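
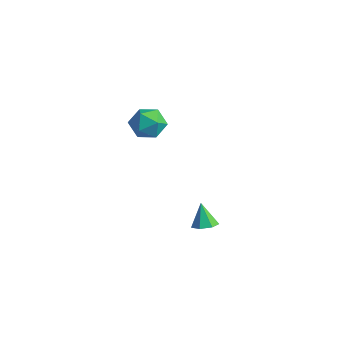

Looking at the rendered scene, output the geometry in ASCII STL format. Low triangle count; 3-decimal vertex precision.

solid 
facet normal 0.388 -0.130 -0.913
outer loop
vertex 4.377 2.094 -2.533
vertex 3.849 1.553 -2.68
vertex 3.807 2.311 -2.806
endloop
endfacet
facet normal 0.153 0.904 0.399
outer loop
vertex 4.377 2.094 -2.533
vertex 3.807 2.311 -2.806
vertex 3.271 1.747 -1.32
endloop
endfacet
facet normal 0.388 -0.130 -0.913
outer loop
vertex 3.807 2.311 -2.806
vertex 3.849 1.553 -2.68
vertex 3.269 1.957 -2.984
endloop
endfacet
facet normal -0.570 0.815 0.104
outer loop
vertex 3.807 2.311 -2.806
vertex 3.269 1.957 -2.984
vertex 3.271 1.747 -1.32
endloop
endfacet
facet normal 0.388 -0.130 -0.913
outer loop
vertex 3.269 1.957 -2.984
vertex 3.849 1.553 -2.68
vertex 3.168 1.299 -2.933
endloop
endfacet
facet normal -0.988 0.153 0.021
outer loop
vertex 3.269 1.957 -2.984
vertex 3.168 1.299 -2.933
vertex 3.271 1.747 -1.32
endloop
endfacet
facet normal 0.388 -0.131 -0.912
outer loop
vertex 3.168 1.299 -2.933
vertex 3.849 1.553 -2.68
vertex 3.58 0.831 -2.691
endloop
endfacet
facet normal -0.785 -0.582 0.212
outer loop
vertex 3.168 1.299 -2.933
vertex 3.58 0.831 -2.691
vertex 3.271 1.747 -1.32
endloop
endfacet
facet normal 0.389 -0.131 -0.912
outer loop
vertex 3.58 0.831 -2.691
vertex 3.849 1.553 -2.68
vertex 4.194 0.907 -2.44
endloop
endfacet
facet normal -0.115 -0.838 0.534
outer loop
vertex 3.58 0.831 -2.691
vertex 4.194 0.907 -2.44
vertex 3.271 1.747 -1.32
endloop
endfacet
facet normal 0.388 -0.132 -0.912
outer loop
vertex 4.194 0.907 -2.44
vertex 3.849 1.553 -2.68
vertex 4.549 1.469 -2.37
endloop
endfacet
facet normal 0.519 -0.421 0.744
outer loop
vertex 4.194 0.907 -2.44
vertex 4.549 1.469 -2.37
vertex 3.271 1.747 -1.32
endloop
endfacet
facet normal 0.388 -0.131 -0.912
outer loop
vertex 4.549 1.469 -2.37
vertex 3.849 1.553 -2.68
vertex 4.377 2.094 -2.533
endloop
endfacet
facet normal 0.638 0.354 0.683
outer loop
vertex 4.549 1.469 -2.37
vertex 4.377 2.094 -2.533
vertex 3.271 1.747 -1.32
endloop
endfacet
facet normal -0.347 0.131 0.929
outer loop
vertex -3.585 4.303 1.226
vertex -4.593 3.772 0.925
vertex -3.697 3.137 1.349
endloop
endfacet
facet normal 0.364 0.063 0.929
outer loop
vertex -3.585 4.303 1.226
vertex -3.697 3.137 1.349
vertex -2.696 3.591 0.926
endloop
endfacet
facet normal 0.635 0.577 0.513
outer loop
vertex -3.585 4.303 1.226
vertex -2.696 3.591 0.926
vertex -2.974 4.507 0.24
endloop
endfacet
facet normal 0.092 0.962 0.256
outer loop
vertex -3.585 4.303 1.226
vertex -2.974 4.507 0.24
vertex -4.146 4.619 0.239
endloop
endfacet
facet normal -0.515 0.687 0.513
outer loop
vertex -3.585 4.303 1.226
vertex -4.146 4.619 0.239
vertex -4.593 3.772 0.925
endloop
endfacet
facet normal 0.525 -0.566 0.636
outer loop
vertex -2.696 3.591 0.926
vertex -3.697 3.137 1.349
vertex -3.154 2.621 0.441
endloop
endfacet
facet normal -0.624 -0.456 0.634
outer loop
vertex -3.697 3.137 1.349
vertex -4.593 3.772 0.925
vertex -4.326 2.733 0.44
endloop
endfacet
facet normal -0.896 0.442 -0.038
outer loop
vertex -4.593 3.772 0.925
vertex -4.146 4.619 0.239
vertex -4.604 3.649 -0.246
endloop
endfacet
facet normal 0.085 0.887 -0.453
outer loop
vertex -4.146 4.619 0.239
vertex -2.974 4.507 0.24
vertex -3.603 4.103 -0.669
endloop
endfacet
facet normal 0.964 0.265 -0.037
outer loop
vertex -2.974 4.507 0.24
vertex -2.696 3.591 0.926
vertex -2.707 3.468 -0.245
endloop
endfacet
facet normal -0.092 -0.962 -0.256
outer loop
vertex -3.715 2.937 -0.546
vertex -3.154 2.621 0.441
vertex -4.326 2.733 0.44
endloop
endfacet
facet normal -0.635 -0.577 -0.513
outer loop
vertex -3.715 2.937 -0.546
vertex -4.326 2.733 0.44
vertex -4.604 3.649 -0.246
endloop
endfacet
facet normal -0.364 -0.063 -0.929
outer loop
vertex -3.715 2.937 -0.546
vertex -4.604 3.649 -0.246
vertex -3.603 4.103 -0.669
endloop
endfacet
facet normal 0.347 -0.131 -0.929
outer loop
vertex -3.715 2.937 -0.546
vertex -3.603 4.103 -0.669
vertex -2.707 3.468 -0.245
endloop
endfacet
facet normal 0.515 -0.687 -0.513
outer loop
vertex -3.715 2.937 -0.546
vertex -2.707 3.468 -0.245
vertex -3.154 2.621 0.441
endloop
endfacet
facet normal -0.085 -0.887 0.453
outer loop
vertex -4.326 2.733 0.44
vertex -3.154 2.621 0.441
vertex -3.697 3.137 1.349
endloop
endfacet
facet normal -0.964 -0.265 0.037
outer loop
vertex -4.604 3.649 -0.246
vertex -4.326 2.733 0.44
vertex -4.593 3.772 0.925
endloop
endfacet
facet normal -0.525 0.566 -0.636
outer loop
vertex -3.603 4.103 -0.669
vertex -4.604 3.649 -0.246
vertex -4.146 4.619 0.239
endloop
endfacet
facet normal 0.624 0.456 -0.634
outer loop
vertex -2.707 3.468 -0.245
vertex -3.603 4.103 -0.669
vertex -2.974 4.507 0.24
endloop
endfacet
facet normal 0.896 -0.442 0.038
outer loop
vertex -3.154 2.621 0.441
vertex -2.707 3.468 -0.245
vertex -2.696 3.591 0.926
endloop
endfacet

endsolid


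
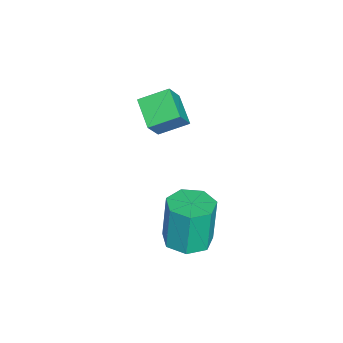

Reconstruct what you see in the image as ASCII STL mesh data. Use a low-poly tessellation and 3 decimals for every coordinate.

solid 
facet normal -0.540 0.206 -0.816
outer loop
vertex -0.402 -0.69 0.427
vertex 0.767 -0.07 -0.19
vertex -0.038 -1.924 -0.125
endloop
endfacet
facet normal -0.800 -0.425 0.423
outer loop
vertex 0.713 -2.21 1.01
vertex -0.402 -0.69 0.427
vertex -0.038 -1.924 -0.125
endloop
endfacet
facet normal -0.539 0.206 -0.817
outer loop
vertex -0.038 -1.924 -0.125
vertex 0.767 -0.07 -0.19
vertex 1.131 -1.304 -0.741
endloop
endfacet
facet normal 0.260 -0.882 -0.394
outer loop
vertex 1.131 -1.304 -0.741
vertex 0.713 -2.21 1.01
vertex -0.038 -1.924 -0.125
endloop
endfacet
facet normal -0.260 0.882 0.394
outer loop
vertex -0.402 -0.69 0.427
vertex 1.518 -0.356 0.945
vertex 0.767 -0.07 -0.19
endloop
endfacet
facet normal -0.800 -0.425 0.423
outer loop
vertex 0.349 -0.976 1.561
vertex -0.402 -0.69 0.427
vertex 0.713 -2.21 1.01
endloop
endfacet
facet normal -0.260 0.882 0.394
outer loop
vertex 0.349 -0.976 1.561
vertex 1.518 -0.356 0.945
vertex -0.402 -0.69 0.427
endloop
endfacet
facet normal 0.801 0.425 -0.423
outer loop
vertex 0.767 -0.07 -0.19
vertex 1.518 -0.356 0.945
vertex 1.131 -1.304 -0.741
endloop
endfacet
facet normal 0.260 -0.882 -0.394
outer loop
vertex 1.882 -1.59 0.393
vertex 0.713 -2.21 1.01
vertex 1.131 -1.304 -0.741
endloop
endfacet
facet normal 0.800 0.425 -0.423
outer loop
vertex 1.131 -1.304 -0.741
vertex 1.518 -0.356 0.945
vertex 1.882 -1.59 0.393
endloop
endfacet
facet normal 0.540 -0.205 0.816
outer loop
vertex 1.882 -1.59 0.393
vertex 0.349 -0.976 1.561
vertex 0.713 -2.21 1.01
endloop
endfacet
facet normal 0.539 -0.206 0.816
outer loop
vertex 1.518 -0.356 0.945
vertex 0.349 -0.976 1.561
vertex 1.882 -1.59 0.393
endloop
endfacet
facet normal 0.126 -0.050 -0.991
outer loop
vertex 4.347 -0.464 -4.831
vertex 3.627 0.275 -4.96
vertex 4.654 0.384 -4.835
endloop
endfacet
facet normal 0.932 -0.337 0.135
outer loop
vertex 4.347 -0.464 -4.831
vertex 4.654 0.384 -4.835
vertex 4.073 -0.355 -2.671
endloop
endfacet
facet normal 0.932 -0.336 0.135
outer loop
vertex 4.073 -0.355 -2.671
vertex 4.654 0.384 -4.835
vertex 4.38 0.494 -2.675
endloop
endfacet
facet normal -0.126 0.050 0.991
outer loop
vertex 4.073 -0.355 -2.671
vertex 4.38 0.494 -2.675
vertex 3.353 0.385 -2.8
endloop
endfacet
facet normal 0.126 -0.050 -0.991
outer loop
vertex 4.654 0.384 -4.835
vertex 3.627 0.275 -4.96
vertex 4.187 1.151 -4.933
endloop
endfacet
facet normal 0.847 0.526 0.081
outer loop
vertex 4.654 0.384 -4.835
vertex 4.187 1.151 -4.933
vertex 4.38 0.494 -2.675
endloop
endfacet
facet normal 0.847 0.526 0.081
outer loop
vertex 4.38 0.494 -2.675
vertex 4.187 1.151 -4.933
vertex 3.914 1.26 -2.773
endloop
endfacet
facet normal -0.126 0.050 0.991
outer loop
vertex 4.38 0.494 -2.675
vertex 3.914 1.26 -2.773
vertex 3.353 0.385 -2.8
endloop
endfacet
facet normal 0.126 -0.050 -0.991
outer loop
vertex 4.187 1.151 -4.933
vertex 3.627 0.275 -4.96
vertex 3.299 1.258 -5.051
endloop
endfacet
facet normal 0.124 0.992 -0.034
outer loop
vertex 4.187 1.151 -4.933
vertex 3.299 1.258 -5.051
vertex 3.914 1.26 -2.773
endloop
endfacet
facet normal 0.124 0.992 -0.034
outer loop
vertex 3.914 1.26 -2.773
vertex 3.299 1.258 -5.051
vertex 3.025 1.367 -2.891
endloop
endfacet
facet normal -0.126 0.050 0.991
outer loop
vertex 3.914 1.26 -2.773
vertex 3.025 1.367 -2.891
vertex 3.353 0.385 -2.8
endloop
endfacet
facet normal 0.126 -0.050 -0.991
outer loop
vertex 3.299 1.258 -5.051
vertex 3.627 0.275 -4.96
vertex 2.658 0.625 -5.101
endloop
endfacet
facet normal -0.692 0.711 -0.124
outer loop
vertex 3.299 1.258 -5.051
vertex 2.658 0.625 -5.101
vertex 3.025 1.367 -2.891
endloop
endfacet
facet normal -0.692 0.711 -0.124
outer loop
vertex 3.025 1.367 -2.891
vertex 2.658 0.625 -5.101
vertex 2.384 0.735 -2.941
endloop
endfacet
facet normal -0.126 0.050 0.991
outer loop
vertex 3.025 1.367 -2.891
vertex 2.384 0.735 -2.941
vertex 3.353 0.385 -2.8
endloop
endfacet
facet normal 0.126 -0.051 -0.991
outer loop
vertex 2.658 0.625 -5.101
vertex 3.627 0.275 -4.96
vertex 2.746 -0.271 -5.044
endloop
endfacet
facet normal -0.987 -0.105 -0.120
outer loop
vertex 2.658 0.625 -5.101
vertex 2.746 -0.271 -5.044
vertex 2.384 0.735 -2.941
endloop
endfacet
facet normal -0.987 -0.104 -0.120
outer loop
vertex 2.384 0.735 -2.941
vertex 2.746 -0.271 -5.044
vertex 2.472 -0.162 -2.884
endloop
endfacet
facet normal -0.126 0.051 0.991
outer loop
vertex 2.384 0.735 -2.941
vertex 2.472 -0.162 -2.884
vertex 3.353 0.385 -2.8
endloop
endfacet
facet normal 0.126 -0.050 -0.991
outer loop
vertex 2.746 -0.271 -5.044
vertex 3.627 0.275 -4.96
vertex 3.498 -0.756 -4.924
endloop
endfacet
facet normal -0.539 -0.842 -0.026
outer loop
vertex 2.746 -0.271 -5.044
vertex 3.498 -0.756 -4.924
vertex 2.472 -0.162 -2.884
endloop
endfacet
facet normal -0.539 -0.842 -0.026
outer loop
vertex 2.472 -0.162 -2.884
vertex 3.498 -0.756 -4.924
vertex 3.224 -0.647 -2.764
endloop
endfacet
facet normal -0.126 0.050 0.991
outer loop
vertex 2.472 -0.162 -2.884
vertex 3.224 -0.647 -2.764
vertex 3.353 0.385 -2.8
endloop
endfacet
facet normal 0.126 -0.050 -0.991
outer loop
vertex 3.498 -0.756 -4.924
vertex 3.627 0.275 -4.96
vertex 4.347 -0.464 -4.831
endloop
endfacet
facet normal 0.315 -0.945 0.088
outer loop
vertex 3.498 -0.756 -4.924
vertex 4.347 -0.464 -4.831
vertex 3.224 -0.647 -2.764
endloop
endfacet
facet normal 0.315 -0.945 0.088
outer loop
vertex 3.224 -0.647 -2.764
vertex 4.347 -0.464 -4.831
vertex 4.073 -0.355 -2.671
endloop
endfacet
facet normal -0.126 0.050 0.991
outer loop
vertex 3.224 -0.647 -2.764
vertex 4.073 -0.355 -2.671
vertex 3.353 0.385 -2.8
endloop
endfacet

endsolid


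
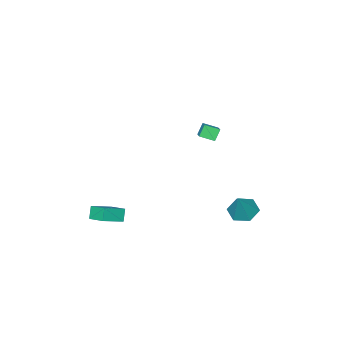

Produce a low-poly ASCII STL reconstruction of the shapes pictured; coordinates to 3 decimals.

solid 
facet normal -0.539 -0.074 0.839
outer loop
vertex -1.092 2.871 4.298
vertex -1.642 3.488 3.999
vertex -1.869 1.893 3.712
endloop
endfacet
facet normal 0.626 -0.701 0.340
outer loop
vertex -1.438 1.952 3.041
vertex -1.092 2.871 4.298
vertex -1.869 1.893 3.712
endloop
endfacet
facet normal -0.539 -0.074 0.839
outer loop
vertex -1.869 1.893 3.712
vertex -1.642 3.488 3.999
vertex -2.42 2.51 3.413
endloop
endfacet
facet normal -0.564 -0.709 -0.424
outer loop
vertex -2.42 2.51 3.413
vertex -1.438 1.952 3.041
vertex -1.869 1.893 3.712
endloop
endfacet
facet normal 0.564 0.708 0.424
outer loop
vertex -1.092 2.871 4.298
vertex -1.211 3.547 3.328
vertex -1.642 3.488 3.999
endloop
endfacet
facet normal 0.625 -0.702 0.341
outer loop
vertex -0.66 2.93 3.627
vertex -1.092 2.871 4.298
vertex -1.438 1.952 3.041
endloop
endfacet
facet normal 0.563 0.709 0.425
outer loop
vertex -0.66 2.93 3.627
vertex -1.211 3.547 3.328
vertex -1.092 2.871 4.298
endloop
endfacet
facet normal -0.626 0.702 -0.340
outer loop
vertex -1.642 3.488 3.999
vertex -1.211 3.547 3.328
vertex -2.42 2.51 3.413
endloop
endfacet
facet normal -0.564 -0.708 -0.425
outer loop
vertex -1.988 2.569 2.742
vertex -1.438 1.952 3.041
vertex -2.42 2.51 3.413
endloop
endfacet
facet normal -0.626 0.702 -0.341
outer loop
vertex -2.42 2.51 3.413
vertex -1.211 3.547 3.328
vertex -1.988 2.569 2.742
endloop
endfacet
facet normal 0.539 0.074 -0.839
outer loop
vertex -1.988 2.569 2.742
vertex -0.66 2.93 3.627
vertex -1.438 1.952 3.041
endloop
endfacet
facet normal 0.539 0.075 -0.839
outer loop
vertex -1.211 3.547 3.328
vertex -0.66 2.93 3.627
vertex -1.988 2.569 2.742
endloop
endfacet
facet normal -0.402 -0.299 0.866
outer loop
vertex 1.973 -1.783 -3.11
vertex 0.673 -1.578 -3.643
vertex 1.958 -2.962 -3.524
endloop
endfacet
facet normal 0.916 -0.143 0.375
outer loop
vertex 2.307 -2.702 -4.277
vertex 1.973 -1.783 -3.11
vertex 1.958 -2.962 -3.524
endloop
endfacet
facet normal -0.402 -0.298 0.866
outer loop
vertex 1.958 -2.962 -3.524
vertex 0.673 -1.578 -3.643
vertex 0.657 -2.758 -4.057
endloop
endfacet
facet normal -0.012 -0.943 -0.331
outer loop
vertex 0.657 -2.758 -4.057
vertex 2.307 -2.702 -4.277
vertex 1.958 -2.962 -3.524
endloop
endfacet
facet normal 0.013 0.943 0.332
outer loop
vertex 1.973 -1.783 -3.11
vertex 1.022 -1.318 -4.396
vertex 0.673 -1.578 -3.643
endloop
endfacet
facet normal 0.916 -0.144 0.376
outer loop
vertex 2.323 -1.522 -3.863
vertex 1.973 -1.783 -3.11
vertex 2.307 -2.702 -4.277
endloop
endfacet
facet normal 0.012 0.943 0.332
outer loop
vertex 2.323 -1.522 -3.863
vertex 1.022 -1.318 -4.396
vertex 1.973 -1.783 -3.11
endloop
endfacet
facet normal -0.916 0.144 -0.375
outer loop
vertex 0.673 -1.578 -3.643
vertex 1.022 -1.318 -4.396
vertex 0.657 -2.758 -4.057
endloop
endfacet
facet normal -0.012 -0.943 -0.333
outer loop
vertex 1.007 -2.497 -4.81
vertex 2.307 -2.702 -4.277
vertex 0.657 -2.758 -4.057
endloop
endfacet
facet normal -0.916 0.144 -0.376
outer loop
vertex 0.657 -2.758 -4.057
vertex 1.022 -1.318 -4.396
vertex 1.007 -2.497 -4.81
endloop
endfacet
facet normal 0.402 0.298 -0.866
outer loop
vertex 1.007 -2.497 -4.81
vertex 2.323 -1.522 -3.863
vertex 2.307 -2.702 -4.277
endloop
endfacet
facet normal 0.402 0.299 -0.866
outer loop
vertex 1.022 -1.318 -4.396
vertex 2.323 -1.522 -3.863
vertex 1.007 -2.497 -4.81
endloop
endfacet
facet normal -0.480 -0.252 -0.840
outer loop
vertex -3.538 2.623 -4.367
vertex -4.337 2.57 -3.895
vertex -4.079 3.375 -4.284
endloop
endfacet
facet normal 0.795 0.588 -0.149
outer loop
vertex -3.538 2.623 -4.367
vertex -4.079 3.375 -4.284
vertex -3.463 3.03 -2.365
endloop
endfacet
facet normal -0.481 -0.252 -0.840
outer loop
vertex -4.079 3.375 -4.284
vertex -4.337 2.57 -3.895
vertex -4.878 3.322 -3.811
endloop
endfacet
facet normal 0.033 0.985 0.167
outer loop
vertex -4.079 3.375 -4.284
vertex -4.878 3.322 -3.811
vertex -3.463 3.03 -2.365
endloop
endfacet
facet normal -0.481 -0.252 -0.840
outer loop
vertex -4.878 3.322 -3.811
vertex -4.337 2.57 -3.895
vertex -5.136 2.517 -3.422
endloop
endfacet
facet normal -0.567 0.499 0.656
outer loop
vertex -4.878 3.322 -3.811
vertex -5.136 2.517 -3.422
vertex -3.463 3.03 -2.365
endloop
endfacet
facet normal -0.481 -0.252 -0.840
outer loop
vertex -5.136 2.517 -3.422
vertex -4.337 2.57 -3.895
vertex -4.595 1.766 -3.506
endloop
endfacet
facet normal -0.406 -0.385 0.829
outer loop
vertex -5.136 2.517 -3.422
vertex -4.595 1.766 -3.506
vertex -3.463 3.03 -2.365
endloop
endfacet
facet normal -0.479 -0.253 -0.841
outer loop
vertex -4.595 1.766 -3.506
vertex -4.337 2.57 -3.895
vertex -3.795 1.819 -3.978
endloop
endfacet
facet normal 0.355 -0.781 0.514
outer loop
vertex -4.595 1.766 -3.506
vertex -3.795 1.819 -3.978
vertex -3.463 3.03 -2.365
endloop
endfacet
facet normal -0.480 -0.253 -0.840
outer loop
vertex -3.795 1.819 -3.978
vertex -4.337 2.57 -3.895
vertex -3.538 2.623 -4.367
endloop
endfacet
facet normal 0.956 -0.294 0.024
outer loop
vertex -3.795 1.819 -3.978
vertex -3.538 2.623 -4.367
vertex -3.463 3.03 -2.365
endloop
endfacet

endsolid


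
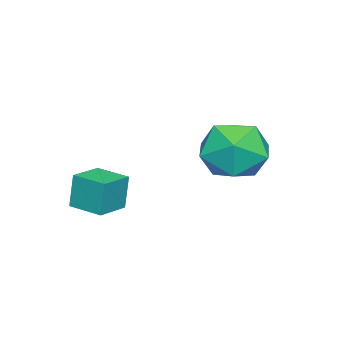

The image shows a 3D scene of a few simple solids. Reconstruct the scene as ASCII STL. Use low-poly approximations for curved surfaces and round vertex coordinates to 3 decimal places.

solid 
facet normal -0.976 0.186 -0.115
outer loop
vertex -1.358 -3.681 2.54
vertex -1.189 -2.819 2.504
vertex -1.26 -3.739 1.616
endloop
endfacet
facet normal -0.192 -0.981 0.041
outer loop
vertex -0.411 -3.901 1.716
vertex -1.358 -3.681 2.54
vertex -1.26 -3.739 1.616
endloop
endfacet
facet normal -0.976 0.186 -0.115
outer loop
vertex -1.26 -3.739 1.616
vertex -1.189 -2.819 2.504
vertex -1.091 -2.876 1.581
endloop
endfacet
facet normal 0.105 -0.061 -0.993
outer loop
vertex -1.091 -2.876 1.581
vertex -0.411 -3.901 1.716
vertex -1.26 -3.739 1.616
endloop
endfacet
facet normal -0.105 0.062 0.993
outer loop
vertex -1.358 -3.681 2.54
vertex -0.34 -2.981 2.604
vertex -1.189 -2.819 2.504
endloop
endfacet
facet normal -0.193 -0.980 0.040
outer loop
vertex -0.509 -3.844 2.639
vertex -1.358 -3.681 2.54
vertex -0.411 -3.901 1.716
endloop
endfacet
facet normal -0.104 0.061 0.993
outer loop
vertex -0.509 -3.844 2.639
vertex -0.34 -2.981 2.604
vertex -1.358 -3.681 2.54
endloop
endfacet
facet normal 0.192 0.981 -0.040
outer loop
vertex -1.189 -2.819 2.504
vertex -0.34 -2.981 2.604
vertex -1.091 -2.876 1.581
endloop
endfacet
facet normal 0.104 -0.062 -0.993
outer loop
vertex -0.242 -3.039 1.68
vertex -0.411 -3.901 1.716
vertex -1.091 -2.876 1.581
endloop
endfacet
facet normal 0.193 0.980 -0.041
outer loop
vertex -1.091 -2.876 1.581
vertex -0.34 -2.981 2.604
vertex -0.242 -3.039 1.68
endloop
endfacet
facet normal 0.976 -0.186 0.115
outer loop
vertex -0.242 -3.039 1.68
vertex -0.509 -3.844 2.639
vertex -0.411 -3.901 1.716
endloop
endfacet
facet normal 0.976 -0.186 0.115
outer loop
vertex -0.34 -2.981 2.604
vertex -0.509 -3.844 2.639
vertex -0.242 -3.039 1.68
endloop
endfacet
facet normal -0.348 -0.136 0.927
outer loop
vertex -3.163 -0.622 3.693
vertex -3.689 -1.348 3.389
vertex -2.807 -1.499 3.698
endloop
endfacet
facet normal 0.313 0.132 0.940
outer loop
vertex -3.163 -0.622 3.693
vertex -2.807 -1.499 3.698
vertex -2.27 -0.773 3.417
endloop
endfacet
facet normal 0.308 0.751 0.584
outer loop
vertex -3.163 -0.622 3.693
vertex -2.27 -0.773 3.417
vertex -2.819 -0.173 2.934
endloop
endfacet
facet normal -0.358 0.866 0.350
outer loop
vertex -3.163 -0.622 3.693
vertex -2.819 -0.173 2.934
vertex -3.696 -0.528 2.916
endloop
endfacet
facet normal -0.764 0.318 0.562
outer loop
vertex -3.163 -0.622 3.693
vertex -3.696 -0.528 2.916
vertex -3.689 -1.348 3.389
endloop
endfacet
facet normal 0.740 -0.318 0.592
outer loop
vertex -2.27 -0.773 3.417
vertex -2.807 -1.499 3.698
vertex -2.244 -1.592 2.944
endloop
endfacet
facet normal -0.329 -0.753 0.570
outer loop
vertex -2.807 -1.499 3.698
vertex -3.689 -1.348 3.389
vertex -3.121 -1.947 2.926
endloop
endfacet
facet normal -1.000 -0.020 -0.020
outer loop
vertex -3.689 -1.348 3.389
vertex -3.696 -0.528 2.916
vertex -3.67 -1.347 2.443
endloop
endfacet
facet normal -0.343 0.866 -0.363
outer loop
vertex -3.696 -0.528 2.916
vertex -2.819 -0.173 2.934
vertex -3.133 -0.621 2.162
endloop
endfacet
facet normal 0.731 0.682 0.015
outer loop
vertex -2.819 -0.173 2.934
vertex -2.27 -0.773 3.417
vertex -2.251 -0.772 2.471
endloop
endfacet
facet normal 0.358 -0.866 -0.350
outer loop
vertex -2.777 -1.498 2.167
vertex -2.244 -1.592 2.944
vertex -3.121 -1.947 2.926
endloop
endfacet
facet normal -0.308 -0.751 -0.584
outer loop
vertex -2.777 -1.498 2.167
vertex -3.121 -1.947 2.926
vertex -3.67 -1.347 2.443
endloop
endfacet
facet normal -0.313 -0.132 -0.940
outer loop
vertex -2.777 -1.498 2.167
vertex -3.67 -1.347 2.443
vertex -3.133 -0.621 2.162
endloop
endfacet
facet normal 0.348 0.136 -0.927
outer loop
vertex -2.777 -1.498 2.167
vertex -3.133 -0.621 2.162
vertex -2.251 -0.772 2.471
endloop
endfacet
facet normal 0.764 -0.318 -0.562
outer loop
vertex -2.777 -1.498 2.167
vertex -2.251 -0.772 2.471
vertex -2.244 -1.592 2.944
endloop
endfacet
facet normal 0.343 -0.866 0.363
outer loop
vertex -3.121 -1.947 2.926
vertex -2.244 -1.592 2.944
vertex -2.807 -1.499 3.698
endloop
endfacet
facet normal -0.731 -0.682 -0.015
outer loop
vertex -3.67 -1.347 2.443
vertex -3.121 -1.947 2.926
vertex -3.689 -1.348 3.389
endloop
endfacet
facet normal -0.740 0.318 -0.592
outer loop
vertex -3.133 -0.621 2.162
vertex -3.67 -1.347 2.443
vertex -3.696 -0.528 2.916
endloop
endfacet
facet normal 0.329 0.753 -0.570
outer loop
vertex -2.251 -0.772 2.471
vertex -3.133 -0.621 2.162
vertex -2.819 -0.173 2.934
endloop
endfacet
facet normal 1.000 0.020 0.020
outer loop
vertex -2.244 -1.592 2.944
vertex -2.251 -0.772 2.471
vertex -2.27 -0.773 3.417
endloop
endfacet

endsolid


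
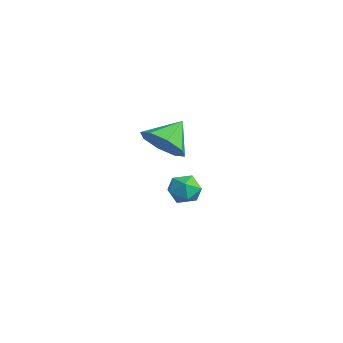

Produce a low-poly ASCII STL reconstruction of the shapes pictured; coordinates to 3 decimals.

solid 
facet normal 0.148 0.889 0.434
outer loop
vertex -2.662 2.785 -2.885
vertex -2.56 2.438 -2.209
vertex -1.96 2.563 -2.67
endloop
endfacet
facet normal 0.360 0.900 -0.247
outer loop
vertex -2.662 2.785 -2.885
vertex -1.96 2.563 -2.67
vertex -2.191 2.457 -3.394
endloop
endfacet
facet normal -0.200 0.729 -0.655
outer loop
vertex -2.662 2.785 -2.885
vertex -2.191 2.457 -3.394
vertex -2.934 2.266 -3.38
endloop
endfacet
facet normal -0.758 0.612 -0.226
outer loop
vertex -2.662 2.785 -2.885
vertex -2.934 2.266 -3.38
vertex -3.162 2.254 -2.648
endloop
endfacet
facet normal -0.543 0.711 0.447
outer loop
vertex -2.662 2.785 -2.885
vertex -3.162 2.254 -2.648
vertex -2.56 2.438 -2.209
endloop
endfacet
facet normal 0.857 0.394 -0.331
outer loop
vertex -2.191 2.457 -3.394
vertex -1.96 2.563 -2.67
vertex -1.798 1.906 -3.032
endloop
endfacet
facet normal 0.514 0.376 0.771
outer loop
vertex -1.96 2.563 -2.67
vertex -2.56 2.438 -2.209
vertex -2.026 1.894 -2.3
endloop
endfacet
facet normal -0.604 0.089 0.792
outer loop
vertex -2.56 2.438 -2.209
vertex -3.162 2.254 -2.648
vertex -2.769 1.703 -2.286
endloop
endfacet
facet normal -0.952 -0.071 -0.298
outer loop
vertex -3.162 2.254 -2.648
vertex -2.934 2.266 -3.38
vertex -3.0 1.597 -3.01
endloop
endfacet
facet normal -0.049 0.118 -0.992
outer loop
vertex -2.934 2.266 -3.38
vertex -2.191 2.457 -3.394
vertex -2.4 1.722 -3.471
endloop
endfacet
facet normal 0.758 -0.612 0.226
outer loop
vertex -2.298 1.375 -2.795
vertex -1.798 1.906 -3.032
vertex -2.026 1.894 -2.3
endloop
endfacet
facet normal 0.200 -0.729 0.655
outer loop
vertex -2.298 1.375 -2.795
vertex -2.026 1.894 -2.3
vertex -2.769 1.703 -2.286
endloop
endfacet
facet normal -0.360 -0.900 0.247
outer loop
vertex -2.298 1.375 -2.795
vertex -2.769 1.703 -2.286
vertex -3.0 1.597 -3.01
endloop
endfacet
facet normal -0.148 -0.889 -0.434
outer loop
vertex -2.298 1.375 -2.795
vertex -3.0 1.597 -3.01
vertex -2.4 1.722 -3.471
endloop
endfacet
facet normal 0.543 -0.711 -0.447
outer loop
vertex -2.298 1.375 -2.795
vertex -2.4 1.722 -3.471
vertex -1.798 1.906 -3.032
endloop
endfacet
facet normal 0.952 0.071 0.298
outer loop
vertex -2.026 1.894 -2.3
vertex -1.798 1.906 -3.032
vertex -1.96 2.563 -2.67
endloop
endfacet
facet normal 0.049 -0.118 0.992
outer loop
vertex -2.769 1.703 -2.286
vertex -2.026 1.894 -2.3
vertex -2.56 2.438 -2.209
endloop
endfacet
facet normal -0.857 -0.394 0.331
outer loop
vertex -3.0 1.597 -3.01
vertex -2.769 1.703 -2.286
vertex -3.162 2.254 -2.648
endloop
endfacet
facet normal -0.514 -0.376 -0.771
outer loop
vertex -2.4 1.722 -3.471
vertex -3.0 1.597 -3.01
vertex -2.934 2.266 -3.38
endloop
endfacet
facet normal 0.604 -0.089 -0.792
outer loop
vertex -1.798 1.906 -3.032
vertex -2.4 1.722 -3.471
vertex -2.191 2.457 -3.394
endloop
endfacet
facet normal 0.311 -0.731 -0.607
outer loop
vertex 2.299 -0.186 1.904
vertex 1.414 -0.529 1.863
vertex 1.914 0.103 1.359
endloop
endfacet
facet normal 0.482 0.868 0.119
outer loop
vertex 2.299 -0.186 1.904
vertex 1.914 0.103 1.359
vertex 1.006 0.429 2.657
endloop
endfacet
facet normal 0.313 -0.731 -0.607
outer loop
vertex 1.914 0.103 1.359
vertex 1.414 -0.529 1.863
vertex 1.237 0.021 1.109
endloop
endfacet
facet normal -0.022 0.966 -0.258
outer loop
vertex 1.914 0.103 1.359
vertex 1.237 0.021 1.109
vertex 1.006 0.429 2.657
endloop
endfacet
facet normal 0.313 -0.731 -0.607
outer loop
vertex 1.237 0.021 1.109
vertex 1.414 -0.529 1.863
vertex 0.663 -0.383 1.3
endloop
endfacet
facet normal -0.613 0.736 -0.286
outer loop
vertex 1.237 0.021 1.109
vertex 0.663 -0.383 1.3
vertex 1.006 0.429 2.657
endloop
endfacet
facet normal 0.313 -0.731 -0.606
outer loop
vertex 0.663 -0.383 1.3
vertex 1.414 -0.529 1.863
vertex 0.53 -0.872 1.821
endloop
endfacet
facet normal -0.948 0.313 0.052
outer loop
vertex 0.663 -0.383 1.3
vertex 0.53 -0.872 1.821
vertex 1.006 0.429 2.657
endloop
endfacet
facet normal 0.312 -0.731 -0.607
outer loop
vertex 0.53 -0.872 1.821
vertex 1.414 -0.529 1.863
vertex 0.914 -1.16 2.366
endloop
endfacet
facet normal -0.829 -0.054 0.556
outer loop
vertex 0.53 -0.872 1.821
vertex 0.914 -1.16 2.366
vertex 1.006 0.429 2.657
endloop
endfacet
facet normal 0.311 -0.731 -0.607
outer loop
vertex 0.914 -1.16 2.366
vertex 1.414 -0.529 1.863
vertex 1.592 -1.079 2.616
endloop
endfacet
facet normal -0.326 -0.152 0.933
outer loop
vertex 0.914 -1.16 2.366
vertex 1.592 -1.079 2.616
vertex 1.006 0.429 2.657
endloop
endfacet
facet normal 0.312 -0.731 -0.607
outer loop
vertex 1.592 -1.079 2.616
vertex 1.414 -0.529 1.863
vertex 2.166 -0.675 2.425
endloop
endfacet
facet normal 0.266 0.077 0.961
outer loop
vertex 1.592 -1.079 2.616
vertex 2.166 -0.675 2.425
vertex 1.006 0.429 2.657
endloop
endfacet
facet normal 0.312 -0.731 -0.607
outer loop
vertex 2.166 -0.675 2.425
vertex 1.414 -0.529 1.863
vertex 2.299 -0.186 1.904
endloop
endfacet
facet normal 0.601 0.500 0.623
outer loop
vertex 2.166 -0.675 2.425
vertex 2.299 -0.186 1.904
vertex 1.006 0.429 2.657
endloop
endfacet

endsolid


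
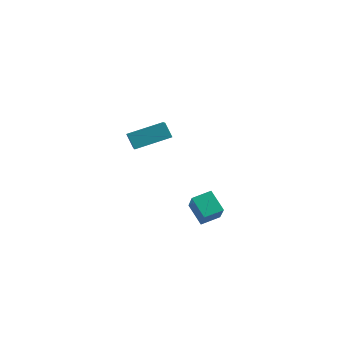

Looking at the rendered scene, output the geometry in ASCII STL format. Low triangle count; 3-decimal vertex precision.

solid 
facet normal -0.540 -0.810 -0.228
outer loop
vertex 2.915 -2.881 1.651
vertex 1.97 -2.469 2.427
vertex 2.268 -2.113 0.456
endloop
endfacet
facet normal 0.732 -0.319 -0.602
outer loop
vertex 2.83 -1.271 0.693
vertex 2.915 -2.881 1.651
vertex 2.268 -2.113 0.456
endloop
endfacet
facet normal -0.540 -0.810 -0.228
outer loop
vertex 2.268 -2.113 0.456
vertex 1.97 -2.469 2.427
vertex 1.323 -1.702 1.232
endloop
endfacet
facet normal -0.415 0.492 -0.765
outer loop
vertex 1.323 -1.702 1.232
vertex 2.83 -1.271 0.693
vertex 2.268 -2.113 0.456
endloop
endfacet
facet normal 0.414 -0.492 0.766
outer loop
vertex 2.915 -2.881 1.651
vertex 2.532 -1.627 2.664
vertex 1.97 -2.469 2.427
endloop
endfacet
facet normal 0.732 -0.319 -0.601
outer loop
vertex 3.477 -2.038 1.888
vertex 2.915 -2.881 1.651
vertex 2.83 -1.271 0.693
endloop
endfacet
facet normal 0.415 -0.492 0.766
outer loop
vertex 3.477 -2.038 1.888
vertex 2.532 -1.627 2.664
vertex 2.915 -2.881 1.651
endloop
endfacet
facet normal -0.732 0.319 0.601
outer loop
vertex 1.97 -2.469 2.427
vertex 2.532 -1.627 2.664
vertex 1.323 -1.702 1.232
endloop
endfacet
facet normal -0.415 0.492 -0.766
outer loop
vertex 1.885 -0.859 1.469
vertex 2.83 -1.271 0.693
vertex 1.323 -1.702 1.232
endloop
endfacet
facet normal -0.732 0.319 0.602
outer loop
vertex 1.323 -1.702 1.232
vertex 2.532 -1.627 2.664
vertex 1.885 -0.859 1.469
endloop
endfacet
facet normal 0.540 0.810 0.228
outer loop
vertex 1.885 -0.859 1.469
vertex 3.477 -2.038 1.888
vertex 2.83 -1.271 0.693
endloop
endfacet
facet normal 0.540 0.810 0.228
outer loop
vertex 2.532 -1.627 2.664
vertex 3.477 -2.038 1.888
vertex 1.885 -0.859 1.469
endloop
endfacet
facet normal -0.505 0.703 -0.501
outer loop
vertex -4.783 2.14 2.237
vertex -3.439 3.536 2.841
vertex -4.251 1.966 1.457
endloop
endfacet
facet normal -0.662 -0.688 -0.298
outer loop
vertex -3.201 0.504 2.499
vertex -4.783 2.14 2.237
vertex -4.251 1.966 1.457
endloop
endfacet
facet normal -0.505 0.703 -0.501
outer loop
vertex -4.251 1.966 1.457
vertex -3.439 3.536 2.841
vertex -2.907 3.362 2.061
endloop
endfacet
facet normal 0.554 -0.182 -0.813
outer loop
vertex -2.907 3.362 2.061
vertex -3.201 0.504 2.499
vertex -4.251 1.966 1.457
endloop
endfacet
facet normal -0.554 0.182 0.813
outer loop
vertex -4.783 2.14 2.237
vertex -2.389 2.074 3.883
vertex -3.439 3.536 2.841
endloop
endfacet
facet normal -0.662 -0.688 -0.298
outer loop
vertex -3.733 0.678 3.279
vertex -4.783 2.14 2.237
vertex -3.201 0.504 2.499
endloop
endfacet
facet normal -0.554 0.182 0.813
outer loop
vertex -3.733 0.678 3.279
vertex -2.389 2.074 3.883
vertex -4.783 2.14 2.237
endloop
endfacet
facet normal 0.662 0.688 0.298
outer loop
vertex -3.439 3.536 2.841
vertex -2.389 2.074 3.883
vertex -2.907 3.362 2.061
endloop
endfacet
facet normal 0.554 -0.182 -0.813
outer loop
vertex -1.857 1.9 3.103
vertex -3.201 0.504 2.499
vertex -2.907 3.362 2.061
endloop
endfacet
facet normal 0.662 0.688 0.298
outer loop
vertex -2.907 3.362 2.061
vertex -2.389 2.074 3.883
vertex -1.857 1.9 3.103
endloop
endfacet
facet normal 0.505 -0.703 0.501
outer loop
vertex -1.857 1.9 3.103
vertex -3.733 0.678 3.279
vertex -3.201 0.504 2.499
endloop
endfacet
facet normal 0.505 -0.703 0.501
outer loop
vertex -2.389 2.074 3.883
vertex -3.733 0.678 3.279
vertex -1.857 1.9 3.103
endloop
endfacet

endsolid


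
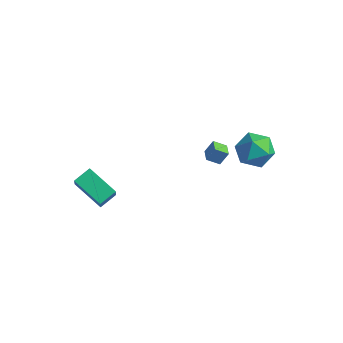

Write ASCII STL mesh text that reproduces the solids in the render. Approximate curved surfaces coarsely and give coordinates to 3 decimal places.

solid 
facet normal -0.363 0.417 -0.833
outer loop
vertex -4.21 -2.388 2.419
vertex -2.457 -2.429 1.636
vertex -4.411 -3.36 2.02
endloop
endfacet
facet normal -0.913 0.021 0.408
outer loop
vertex -3.983 -3.851 3.004
vertex -4.21 -2.388 2.419
vertex -4.411 -3.36 2.02
endloop
endfacet
facet normal -0.362 0.416 -0.834
outer loop
vertex -4.411 -3.36 2.02
vertex -2.457 -2.429 1.636
vertex -2.658 -3.401 1.238
endloop
endfacet
facet normal -0.187 -0.909 -0.372
outer loop
vertex -2.658 -3.401 1.238
vertex -3.983 -3.851 3.004
vertex -4.411 -3.36 2.02
endloop
endfacet
facet normal 0.187 0.909 0.372
outer loop
vertex -4.21 -2.388 2.419
vertex -2.029 -2.92 2.62
vertex -2.457 -2.429 1.636
endloop
endfacet
facet normal -0.913 0.022 0.408
outer loop
vertex -3.782 -2.879 3.402
vertex -4.21 -2.388 2.419
vertex -3.983 -3.851 3.004
endloop
endfacet
facet normal 0.187 0.909 0.372
outer loop
vertex -3.782 -2.879 3.402
vertex -2.029 -2.92 2.62
vertex -4.21 -2.388 2.419
endloop
endfacet
facet normal 0.913 -0.022 -0.408
outer loop
vertex -2.457 -2.429 1.636
vertex -2.029 -2.92 2.62
vertex -2.658 -3.401 1.238
endloop
endfacet
facet normal -0.188 -0.909 -0.372
outer loop
vertex -2.23 -3.892 2.221
vertex -3.983 -3.851 3.004
vertex -2.658 -3.401 1.238
endloop
endfacet
facet normal 0.913 -0.021 -0.408
outer loop
vertex -2.658 -3.401 1.238
vertex -2.029 -2.92 2.62
vertex -2.23 -3.892 2.221
endloop
endfacet
facet normal 0.363 -0.416 0.834
outer loop
vertex -2.23 -3.892 2.221
vertex -3.782 -2.879 3.402
vertex -3.983 -3.851 3.004
endloop
endfacet
facet normal 0.362 -0.417 0.834
outer loop
vertex -2.029 -2.92 2.62
vertex -3.782 -2.879 3.402
vertex -2.23 -3.892 2.221
endloop
endfacet
facet normal -0.110 0.298 0.948
outer loop
vertex 1.042 4.031 4.1
vertex 1.858 3.281 4.43
vertex 2.151 4.358 4.126
endloop
endfacet
facet normal -0.256 0.829 0.496
outer loop
vertex 1.042 4.031 4.1
vertex 2.151 4.358 4.126
vertex 1.475 4.677 3.244
endloop
endfacet
facet normal -0.785 0.616 0.068
outer loop
vertex 1.042 4.031 4.1
vertex 1.475 4.677 3.244
vertex 0.764 3.797 3.002
endloop
endfacet
facet normal -0.966 -0.048 0.255
outer loop
vertex 1.042 4.031 4.1
vertex 0.764 3.797 3.002
vertex 1.001 2.934 3.736
endloop
endfacet
facet normal -0.548 -0.245 0.800
outer loop
vertex 1.042 4.031 4.1
vertex 1.001 2.934 3.736
vertex 1.858 3.281 4.43
endloop
endfacet
facet normal 0.322 0.942 0.094
outer loop
vertex 1.475 4.677 3.244
vertex 2.151 4.358 4.126
vertex 2.559 4.326 3.044
endloop
endfacet
facet normal 0.558 0.081 0.826
outer loop
vertex 2.151 4.358 4.126
vertex 1.858 3.281 4.43
vertex 2.796 3.463 3.778
endloop
endfacet
facet normal -0.150 -0.797 0.584
outer loop
vertex 1.858 3.281 4.43
vertex 1.001 2.934 3.736
vertex 2.085 2.583 3.536
endloop
endfacet
facet normal -0.826 -0.480 -0.297
outer loop
vertex 1.001 2.934 3.736
vertex 0.764 3.797 3.002
vertex 1.409 2.902 2.654
endloop
endfacet
facet normal -0.533 0.596 -0.601
outer loop
vertex 0.764 3.797 3.002
vertex 1.475 4.677 3.244
vertex 1.702 3.979 2.35
endloop
endfacet
facet normal 0.966 0.048 -0.255
outer loop
vertex 2.518 3.229 2.68
vertex 2.559 4.326 3.044
vertex 2.796 3.463 3.778
endloop
endfacet
facet normal 0.785 -0.616 -0.068
outer loop
vertex 2.518 3.229 2.68
vertex 2.796 3.463 3.778
vertex 2.085 2.583 3.536
endloop
endfacet
facet normal 0.256 -0.829 -0.496
outer loop
vertex 2.518 3.229 2.68
vertex 2.085 2.583 3.536
vertex 1.409 2.902 2.654
endloop
endfacet
facet normal 0.110 -0.298 -0.948
outer loop
vertex 2.518 3.229 2.68
vertex 1.409 2.902 2.654
vertex 1.702 3.979 2.35
endloop
endfacet
facet normal 0.548 0.245 -0.800
outer loop
vertex 2.518 3.229 2.68
vertex 1.702 3.979 2.35
vertex 2.559 4.326 3.044
endloop
endfacet
facet normal 0.826 0.480 0.297
outer loop
vertex 2.796 3.463 3.778
vertex 2.559 4.326 3.044
vertex 2.151 4.358 4.126
endloop
endfacet
facet normal 0.533 -0.596 0.601
outer loop
vertex 2.085 2.583 3.536
vertex 2.796 3.463 3.778
vertex 1.858 3.281 4.43
endloop
endfacet
facet normal -0.322 -0.942 -0.094
outer loop
vertex 1.409 2.902 2.654
vertex 2.085 2.583 3.536
vertex 1.001 2.934 3.736
endloop
endfacet
facet normal -0.558 -0.081 -0.826
outer loop
vertex 1.702 3.979 2.35
vertex 1.409 2.902 2.654
vertex 0.764 3.797 3.002
endloop
endfacet
facet normal 0.150 0.797 -0.584
outer loop
vertex 2.559 4.326 3.044
vertex 1.702 3.979 2.35
vertex 1.475 4.677 3.244
endloop
endfacet
facet normal -0.654 -0.563 0.505
outer loop
vertex -0.012 2.59 3.104
vertex -0.568 3.158 3.017
vertex -0.276 2.214 2.342
endloop
endfacet
facet normal 0.695 -0.710 0.110
outer loop
vertex 0.268 2.682 1.923
vertex -0.012 2.59 3.104
vertex -0.276 2.214 2.342
endloop
endfacet
facet normal -0.656 -0.563 0.503
outer loop
vertex -0.276 2.214 2.342
vertex -0.568 3.158 3.017
vertex -0.832 2.783 2.254
endloop
endfacet
facet normal -0.297 -0.422 -0.857
outer loop
vertex -0.832 2.783 2.254
vertex 0.268 2.682 1.923
vertex -0.276 2.214 2.342
endloop
endfacet
facet normal 0.297 0.422 0.857
outer loop
vertex -0.012 2.59 3.104
vertex -0.024 3.626 2.598
vertex -0.568 3.158 3.017
endloop
endfacet
facet normal 0.694 -0.711 0.109
outer loop
vertex 0.532 3.057 2.686
vertex -0.012 2.59 3.104
vertex 0.268 2.682 1.923
endloop
endfacet
facet normal 0.296 0.422 0.857
outer loop
vertex 0.532 3.057 2.686
vertex -0.024 3.626 2.598
vertex -0.012 2.59 3.104
endloop
endfacet
facet normal -0.695 0.711 -0.109
outer loop
vertex -0.568 3.158 3.017
vertex -0.024 3.626 2.598
vertex -0.832 2.783 2.254
endloop
endfacet
facet normal -0.297 -0.422 -0.857
outer loop
vertex -0.288 3.25 1.836
vertex 0.268 2.682 1.923
vertex -0.832 2.783 2.254
endloop
endfacet
facet normal -0.695 0.711 -0.110
outer loop
vertex -0.832 2.783 2.254
vertex -0.024 3.626 2.598
vertex -0.288 3.25 1.836
endloop
endfacet
facet normal 0.655 0.564 -0.504
outer loop
vertex -0.288 3.25 1.836
vertex 0.532 3.057 2.686
vertex 0.268 2.682 1.923
endloop
endfacet
facet normal 0.655 0.562 -0.504
outer loop
vertex -0.024 3.626 2.598
vertex 0.532 3.057 2.686
vertex -0.288 3.25 1.836
endloop
endfacet

endsolid


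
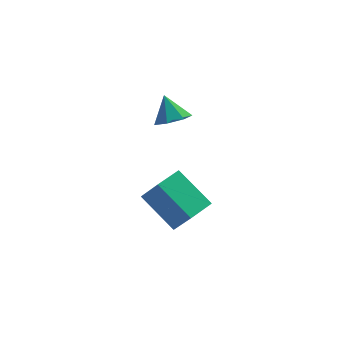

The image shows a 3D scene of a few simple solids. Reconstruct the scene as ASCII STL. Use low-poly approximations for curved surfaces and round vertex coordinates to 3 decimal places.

solid 
facet normal -0.383 0.425 -0.820
outer loop
vertex -2.798 -0.311 -0.948
vertex -1.883 0.554 -0.927
vertex -1.664 -1.484 -2.087
endloop
endfacet
facet normal -0.727 -0.687 -0.016
outer loop
vertex -1.077 -2.134 -0.833
vertex -2.798 -0.311 -0.948
vertex -1.664 -1.484 -2.087
endloop
endfacet
facet normal -0.383 0.425 -0.820
outer loop
vertex -1.664 -1.484 -2.087
vertex -1.883 0.554 -0.927
vertex -0.748 -0.618 -2.066
endloop
endfacet
facet normal 0.570 -0.589 -0.572
outer loop
vertex -0.748 -0.618 -2.066
vertex -1.077 -2.134 -0.833
vertex -1.664 -1.484 -2.087
endloop
endfacet
facet normal -0.570 0.589 0.572
outer loop
vertex -2.798 -0.311 -0.948
vertex -1.296 -0.096 0.327
vertex -1.883 0.554 -0.927
endloop
endfacet
facet normal -0.727 -0.687 -0.017
outer loop
vertex -2.212 -0.962 0.306
vertex -2.798 -0.311 -0.948
vertex -1.077 -2.134 -0.833
endloop
endfacet
facet normal -0.570 0.589 0.572
outer loop
vertex -2.212 -0.962 0.306
vertex -1.296 -0.096 0.327
vertex -2.798 -0.311 -0.948
endloop
endfacet
facet normal 0.726 0.687 0.016
outer loop
vertex -1.883 0.554 -0.927
vertex -1.296 -0.096 0.327
vertex -0.748 -0.618 -2.066
endloop
endfacet
facet normal 0.570 -0.589 -0.572
outer loop
vertex -0.162 -1.269 -0.812
vertex -1.077 -2.134 -0.833
vertex -0.748 -0.618 -2.066
endloop
endfacet
facet normal 0.727 0.687 0.017
outer loop
vertex -0.748 -0.618 -2.066
vertex -1.296 -0.096 0.327
vertex -0.162 -1.269 -0.812
endloop
endfacet
facet normal 0.383 -0.425 0.820
outer loop
vertex -0.162 -1.269 -0.812
vertex -2.212 -0.962 0.306
vertex -1.077 -2.134 -0.833
endloop
endfacet
facet normal 0.383 -0.425 0.820
outer loop
vertex -1.296 -0.096 0.327
vertex -2.212 -0.962 0.306
vertex -0.162 -1.269 -0.812
endloop
endfacet
facet normal 0.211 -0.525 -0.825
outer loop
vertex -0.962 0.487 3.169
vertex -1.525 -0.022 3.349
vertex -1.576 0.629 2.922
endloop
endfacet
facet normal 0.207 0.977 0.048
outer loop
vertex -0.962 0.487 3.169
vertex -1.576 0.629 2.922
vertex -1.775 0.602 4.331
endloop
endfacet
facet normal 0.211 -0.525 -0.825
outer loop
vertex -1.576 0.629 2.922
vertex -1.525 -0.022 3.349
vertex -2.151 0.28 2.997
endloop
endfacet
facet normal -0.523 0.850 -0.058
outer loop
vertex -1.576 0.629 2.922
vertex -2.151 0.28 2.997
vertex -1.775 0.602 4.331
endloop
endfacet
facet normal 0.211 -0.525 -0.825
outer loop
vertex -2.151 0.28 2.997
vertex -1.525 -0.022 3.349
vertex -2.255 -0.296 3.337
endloop
endfacet
facet normal -0.938 0.285 0.196
outer loop
vertex -2.151 0.28 2.997
vertex -2.255 -0.296 3.337
vertex -1.775 0.602 4.331
endloop
endfacet
facet normal 0.210 -0.525 -0.825
outer loop
vertex -2.255 -0.296 3.337
vertex -1.525 -0.022 3.349
vertex -1.809 -0.666 3.686
endloop
endfacet
facet normal -0.729 -0.295 0.618
outer loop
vertex -2.255 -0.296 3.337
vertex -1.809 -0.666 3.686
vertex -1.775 0.602 4.331
endloop
endfacet
facet normal 0.211 -0.525 -0.825
outer loop
vertex -1.809 -0.666 3.686
vertex -1.525 -0.022 3.349
vertex -1.149 -0.551 3.782
endloop
endfacet
facet normal -0.051 -0.452 0.891
outer loop
vertex -1.809 -0.666 3.686
vertex -1.149 -0.551 3.782
vertex -1.775 0.602 4.331
endloop
endfacet
facet normal 0.211 -0.525 -0.825
outer loop
vertex -1.149 -0.551 3.782
vertex -1.525 -0.022 3.349
vertex -0.772 -0.038 3.552
endloop
endfacet
facet normal 0.585 -0.067 0.808
outer loop
vertex -1.149 -0.551 3.782
vertex -0.772 -0.038 3.552
vertex -1.775 0.602 4.331
endloop
endfacet
facet normal 0.211 -0.525 -0.824
outer loop
vertex -0.772 -0.038 3.552
vertex -1.525 -0.022 3.349
vertex -0.962 0.487 3.169
endloop
endfacet
facet normal 0.699 0.569 0.433
outer loop
vertex -0.772 -0.038 3.552
vertex -0.962 0.487 3.169
vertex -1.775 0.602 4.331
endloop
endfacet

endsolid


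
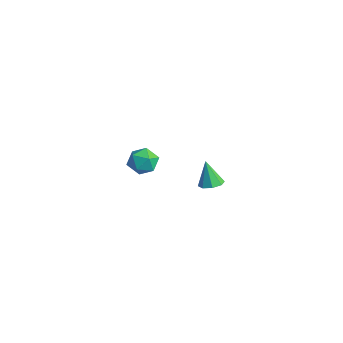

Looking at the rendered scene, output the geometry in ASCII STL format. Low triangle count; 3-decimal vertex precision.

solid 
facet normal -0.076 0.974 -0.212
outer loop
vertex -2.261 -1.163 -4.373
vertex -2.763 -1.083 -3.826
vertex -2.035 -0.995 -3.681
endloop
endfacet
facet normal 0.577 0.730 -0.366
outer loop
vertex -2.261 -1.163 -4.373
vertex -2.035 -0.995 -3.681
vertex -1.657 -1.496 -4.085
endloop
endfacet
facet normal 0.509 0.199 -0.837
outer loop
vertex -2.261 -1.163 -4.373
vertex -1.657 -1.496 -4.085
vertex -2.151 -1.894 -4.48
endloop
endfacet
facet normal -0.187 0.115 -0.976
outer loop
vertex -2.261 -1.163 -4.373
vertex -2.151 -1.894 -4.48
vertex -2.834 -1.638 -4.319
endloop
endfacet
facet normal -0.548 0.594 -0.589
outer loop
vertex -2.261 -1.163 -4.373
vertex -2.834 -1.638 -4.319
vertex -2.763 -1.083 -3.826
endloop
endfacet
facet normal 0.857 0.459 0.233
outer loop
vertex -1.657 -1.496 -4.085
vertex -2.035 -0.995 -3.681
vertex -1.786 -1.622 -3.361
endloop
endfacet
facet normal -0.199 0.855 0.480
outer loop
vertex -2.035 -0.995 -3.681
vertex -2.763 -1.083 -3.826
vertex -2.469 -1.366 -3.2
endloop
endfacet
facet normal -0.962 0.239 -0.130
outer loop
vertex -2.763 -1.083 -3.826
vertex -2.834 -1.638 -4.319
vertex -2.963 -1.764 -3.595
endloop
endfacet
facet normal -0.379 -0.536 -0.755
outer loop
vertex -2.834 -1.638 -4.319
vertex -2.151 -1.894 -4.48
vertex -2.585 -2.265 -3.999
endloop
endfacet
facet normal 0.747 -0.400 -0.531
outer loop
vertex -2.151 -1.894 -4.48
vertex -1.657 -1.496 -4.085
vertex -1.857 -2.177 -3.854
endloop
endfacet
facet normal 0.187 -0.115 0.976
outer loop
vertex -2.359 -2.097 -3.307
vertex -1.786 -1.622 -3.361
vertex -2.469 -1.366 -3.2
endloop
endfacet
facet normal -0.509 -0.199 0.837
outer loop
vertex -2.359 -2.097 -3.307
vertex -2.469 -1.366 -3.2
vertex -2.963 -1.764 -3.595
endloop
endfacet
facet normal -0.577 -0.730 0.366
outer loop
vertex -2.359 -2.097 -3.307
vertex -2.963 -1.764 -3.595
vertex -2.585 -2.265 -3.999
endloop
endfacet
facet normal 0.076 -0.974 0.212
outer loop
vertex -2.359 -2.097 -3.307
vertex -2.585 -2.265 -3.999
vertex -1.857 -2.177 -3.854
endloop
endfacet
facet normal 0.548 -0.594 0.589
outer loop
vertex -2.359 -2.097 -3.307
vertex -1.857 -2.177 -3.854
vertex -1.786 -1.622 -3.361
endloop
endfacet
facet normal 0.379 0.536 0.755
outer loop
vertex -2.469 -1.366 -3.2
vertex -1.786 -1.622 -3.361
vertex -2.035 -0.995 -3.681
endloop
endfacet
facet normal -0.747 0.400 0.531
outer loop
vertex -2.963 -1.764 -3.595
vertex -2.469 -1.366 -3.2
vertex -2.763 -1.083 -3.826
endloop
endfacet
facet normal -0.857 -0.459 -0.233
outer loop
vertex -2.585 -2.265 -3.999
vertex -2.963 -1.764 -3.595
vertex -2.834 -1.638 -4.319
endloop
endfacet
facet normal 0.199 -0.855 -0.480
outer loop
vertex -1.857 -2.177 -3.854
vertex -2.585 -2.265 -3.999
vertex -2.151 -1.894 -4.48
endloop
endfacet
facet normal 0.962 -0.239 0.130
outer loop
vertex -1.786 -1.622 -3.361
vertex -1.857 -2.177 -3.854
vertex -1.657 -1.496 -4.085
endloop
endfacet
facet normal 0.333 0.025 -0.943
outer loop
vertex 3.796 -2.037 -1.268
vertex 3.345 -1.805 -1.421
vertex 3.816 -1.632 -1.25
endloop
endfacet
facet normal 0.740 -0.066 0.670
outer loop
vertex 3.796 -2.037 -1.268
vertex 3.816 -1.632 -1.25
vertex 2.955 -1.835 -0.319
endloop
endfacet
facet normal 0.333 0.024 -0.942
outer loop
vertex 3.816 -1.632 -1.25
vertex 3.345 -1.805 -1.421
vertex 3.56 -1.329 -1.333
endloop
endfacet
facet normal 0.516 0.603 0.609
outer loop
vertex 3.816 -1.632 -1.25
vertex 3.56 -1.329 -1.333
vertex 2.955 -1.835 -0.319
endloop
endfacet
facet normal 0.332 0.024 -0.943
outer loop
vertex 3.56 -1.329 -1.333
vertex 3.345 -1.805 -1.421
vertex 3.178 -1.304 -1.467
endloop
endfacet
facet normal -0.083 0.911 0.405
outer loop
vertex 3.56 -1.329 -1.333
vertex 3.178 -1.304 -1.467
vertex 2.955 -1.835 -0.319
endloop
endfacet
facet normal 0.332 0.024 -0.943
outer loop
vertex 3.178 -1.304 -1.467
vertex 3.345 -1.805 -1.421
vertex 2.894 -1.573 -1.574
endloop
endfacet
facet normal -0.711 0.681 0.177
outer loop
vertex 3.178 -1.304 -1.467
vertex 2.894 -1.573 -1.574
vertex 2.955 -1.835 -0.319
endloop
endfacet
facet normal 0.333 0.025 -0.943
outer loop
vertex 2.894 -1.573 -1.574
vertex 3.345 -1.805 -1.421
vertex 2.874 -1.978 -1.592
endloop
endfacet
facet normal -0.997 0.047 0.058
outer loop
vertex 2.894 -1.573 -1.574
vertex 2.874 -1.978 -1.592
vertex 2.955 -1.835 -0.319
endloop
endfacet
facet normal 0.333 0.026 -0.943
outer loop
vertex 2.874 -1.978 -1.592
vertex 3.345 -1.805 -1.421
vertex 3.13 -2.281 -1.51
endloop
endfacet
facet normal -0.774 -0.622 0.119
outer loop
vertex 2.874 -1.978 -1.592
vertex 3.13 -2.281 -1.51
vertex 2.955 -1.835 -0.319
endloop
endfacet
facet normal 0.332 0.026 -0.943
outer loop
vertex 3.13 -2.281 -1.51
vertex 3.345 -1.805 -1.421
vertex 3.512 -2.306 -1.376
endloop
endfacet
facet normal -0.174 -0.930 0.323
outer loop
vertex 3.13 -2.281 -1.51
vertex 3.512 -2.306 -1.376
vertex 2.955 -1.835 -0.319
endloop
endfacet
facet normal 0.333 0.026 -0.942
outer loop
vertex 3.512 -2.306 -1.376
vertex 3.345 -1.805 -1.421
vertex 3.796 -2.037 -1.268
endloop
endfacet
facet normal 0.454 -0.700 0.551
outer loop
vertex 3.512 -2.306 -1.376
vertex 3.796 -2.037 -1.268
vertex 2.955 -1.835 -0.319
endloop
endfacet

endsolid


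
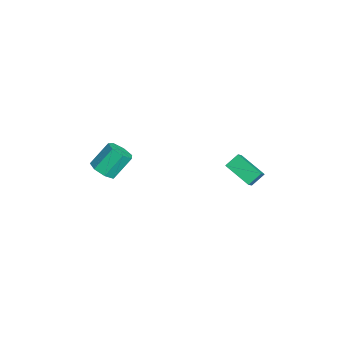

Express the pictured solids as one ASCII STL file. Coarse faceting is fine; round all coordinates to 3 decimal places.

solid 
facet normal -0.663 0.321 -0.676
outer loop
vertex 0.483 2.128 1.157
vertex 0.203 2.84 1.77
vertex 1.68 3.18 0.482
endloop
endfacet
facet normal 0.285 -0.726 -0.626
outer loop
vertex 2.257 2.9 1.07
vertex 0.483 2.128 1.157
vertex 1.68 3.18 0.482
endloop
endfacet
facet normal -0.663 0.321 -0.676
outer loop
vertex 1.68 3.18 0.482
vertex 0.203 2.84 1.77
vertex 1.4 3.891 1.095
endloop
endfacet
facet normal 0.692 0.608 -0.389
outer loop
vertex 1.4 3.891 1.095
vertex 2.257 2.9 1.07
vertex 1.68 3.18 0.482
endloop
endfacet
facet normal -0.692 -0.608 0.390
outer loop
vertex 0.483 2.128 1.157
vertex 0.78 2.56 2.358
vertex 0.203 2.84 1.77
endloop
endfacet
facet normal 0.286 -0.727 -0.625
outer loop
vertex 1.06 1.849 1.745
vertex 0.483 2.128 1.157
vertex 2.257 2.9 1.07
endloop
endfacet
facet normal -0.691 -0.608 0.390
outer loop
vertex 1.06 1.849 1.745
vertex 0.78 2.56 2.358
vertex 0.483 2.128 1.157
endloop
endfacet
facet normal -0.285 0.726 0.626
outer loop
vertex 0.203 2.84 1.77
vertex 0.78 2.56 2.358
vertex 1.4 3.891 1.095
endloop
endfacet
facet normal 0.692 0.608 -0.390
outer loop
vertex 1.977 3.612 1.683
vertex 2.257 2.9 1.07
vertex 1.4 3.891 1.095
endloop
endfacet
facet normal -0.286 0.726 0.625
outer loop
vertex 1.4 3.891 1.095
vertex 0.78 2.56 2.358
vertex 1.977 3.612 1.683
endloop
endfacet
facet normal 0.663 -0.321 0.676
outer loop
vertex 1.977 3.612 1.683
vertex 1.06 1.849 1.745
vertex 2.257 2.9 1.07
endloop
endfacet
facet normal 0.663 -0.321 0.676
outer loop
vertex 0.78 2.56 2.358
vertex 1.06 1.849 1.745
vertex 1.977 3.612 1.683
endloop
endfacet
facet normal 0.243 -0.620 -0.746
outer loop
vertex -1.414 -4.877 0.027
vertex -1.836 -4.401 -0.506
vertex -1.037 -4.35 -0.288
endloop
endfacet
facet normal 0.817 -0.284 0.503
outer loop
vertex -1.414 -4.877 0.027
vertex -1.037 -4.35 -0.288
vertex -1.823 -3.835 1.28
endloop
endfacet
facet normal 0.816 -0.285 0.503
outer loop
vertex -1.823 -3.835 1.28
vertex -1.037 -4.35 -0.288
vertex -1.445 -3.309 0.965
endloop
endfacet
facet normal -0.243 0.621 0.745
outer loop
vertex -1.823 -3.835 1.28
vertex -1.445 -3.309 0.965
vertex -2.244 -3.359 0.746
endloop
endfacet
facet normal 0.243 -0.620 -0.746
outer loop
vertex -1.037 -4.35 -0.288
vertex -1.836 -4.401 -0.506
vertex -1.261 -3.862 -0.767
endloop
endfacet
facet normal 0.919 0.394 -0.028
outer loop
vertex -1.037 -4.35 -0.288
vertex -1.261 -3.862 -0.767
vertex -1.445 -3.309 0.965
endloop
endfacet
facet normal 0.918 0.395 -0.028
outer loop
vertex -1.445 -3.309 0.965
vertex -1.261 -3.862 -0.767
vertex -1.67 -2.82 0.486
endloop
endfacet
facet normal -0.243 0.619 0.747
outer loop
vertex -1.445 -3.309 0.965
vertex -1.67 -2.82 0.486
vertex -2.244 -3.359 0.746
endloop
endfacet
facet normal 0.243 -0.620 -0.746
outer loop
vertex -1.261 -3.862 -0.767
vertex -1.836 -4.401 -0.506
vertex -1.918 -3.779 -1.05
endloop
endfacet
facet normal 0.330 0.776 -0.538
outer loop
vertex -1.261 -3.862 -0.767
vertex -1.918 -3.779 -1.05
vertex -1.67 -2.82 0.486
endloop
endfacet
facet normal 0.330 0.776 -0.538
outer loop
vertex -1.67 -2.82 0.486
vertex -1.918 -3.779 -1.05
vertex -2.327 -2.737 0.203
endloop
endfacet
facet normal -0.243 0.619 0.747
outer loop
vertex -1.67 -2.82 0.486
vertex -2.327 -2.737 0.203
vertex -2.244 -3.359 0.746
endloop
endfacet
facet normal 0.244 -0.620 -0.746
outer loop
vertex -1.918 -3.779 -1.05
vertex -1.836 -4.401 -0.506
vertex -2.513 -4.165 -0.924
endloop
endfacet
facet normal -0.508 0.573 -0.643
outer loop
vertex -1.918 -3.779 -1.05
vertex -2.513 -4.165 -0.924
vertex -2.327 -2.737 0.203
endloop
endfacet
facet normal -0.508 0.573 -0.643
outer loop
vertex -2.327 -2.737 0.203
vertex -2.513 -4.165 -0.924
vertex -2.922 -3.123 0.329
endloop
endfacet
facet normal -0.244 0.619 0.747
outer loop
vertex -2.327 -2.737 0.203
vertex -2.922 -3.123 0.329
vertex -2.244 -3.359 0.746
endloop
endfacet
facet normal 0.244 -0.621 -0.745
outer loop
vertex -2.513 -4.165 -0.924
vertex -1.836 -4.401 -0.506
vertex -2.598 -4.728 -0.483
endloop
endfacet
facet normal -0.963 -0.061 -0.263
outer loop
vertex -2.513 -4.165 -0.924
vertex -2.598 -4.728 -0.483
vertex -2.922 -3.123 0.329
endloop
endfacet
facet normal -0.963 -0.061 -0.263
outer loop
vertex -2.922 -3.123 0.329
vertex -2.598 -4.728 -0.483
vertex -3.007 -3.686 0.77
endloop
endfacet
facet normal -0.243 0.621 0.746
outer loop
vertex -2.922 -3.123 0.329
vertex -3.007 -3.686 0.77
vertex -2.244 -3.359 0.746
endloop
endfacet
facet normal 0.243 -0.620 -0.746
outer loop
vertex -2.598 -4.728 -0.483
vertex -1.836 -4.401 -0.506
vertex -2.109 -5.045 -0.06
endloop
endfacet
facet normal -0.693 -0.649 0.314
outer loop
vertex -2.598 -4.728 -0.483
vertex -2.109 -5.045 -0.06
vertex -3.007 -3.686 0.77
endloop
endfacet
facet normal -0.693 -0.649 0.314
outer loop
vertex -3.007 -3.686 0.77
vertex -2.109 -5.045 -0.06
vertex -2.518 -4.003 1.193
endloop
endfacet
facet normal -0.243 0.621 0.746
outer loop
vertex -3.007 -3.686 0.77
vertex -2.518 -4.003 1.193
vertex -2.244 -3.359 0.746
endloop
endfacet
facet normal 0.243 -0.620 -0.746
outer loop
vertex -2.109 -5.045 -0.06
vertex -1.836 -4.401 -0.506
vertex -1.414 -4.877 0.027
endloop
endfacet
facet normal 0.099 -0.749 0.655
outer loop
vertex -2.109 -5.045 -0.06
vertex -1.414 -4.877 0.027
vertex -2.518 -4.003 1.193
endloop
endfacet
facet normal 0.099 -0.749 0.655
outer loop
vertex -2.518 -4.003 1.193
vertex -1.414 -4.877 0.027
vertex -1.823 -3.835 1.28
endloop
endfacet
facet normal -0.243 0.621 0.745
outer loop
vertex -2.518 -4.003 1.193
vertex -1.823 -3.835 1.28
vertex -2.244 -3.359 0.746
endloop
endfacet

endsolid


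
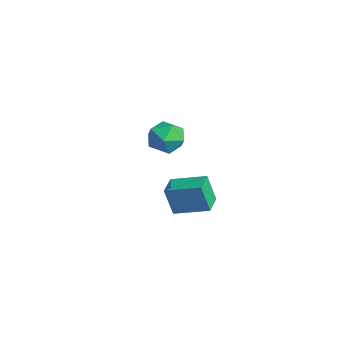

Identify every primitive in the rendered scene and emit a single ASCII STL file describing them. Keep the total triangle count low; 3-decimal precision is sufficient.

solid 
facet normal -0.996 -0.021 0.090
outer loop
vertex -3.371 4.033 -2.222
vertex -3.325 2.905 -1.97
vertex -3.265 3.69 -1.123
endloop
endfacet
facet normal -0.737 0.622 0.265
outer loop
vertex -3.371 4.033 -2.222
vertex -3.265 3.69 -1.123
vertex -2.647 4.587 -1.51
endloop
endfacet
facet normal -0.379 0.877 -0.297
outer loop
vertex -3.371 4.033 -2.222
vertex -2.647 4.587 -1.51
vertex -2.326 4.358 -2.597
endloop
endfacet
facet normal -0.416 0.392 -0.820
outer loop
vertex -3.371 4.033 -2.222
vertex -2.326 4.358 -2.597
vertex -2.745 3.318 -2.882
endloop
endfacet
facet normal -0.798 -0.162 -0.581
outer loop
vertex -3.371 4.033 -2.222
vertex -2.745 3.318 -2.882
vertex -3.325 2.905 -1.97
endloop
endfacet
facet normal -0.274 0.534 0.800
outer loop
vertex -2.647 4.587 -1.51
vertex -3.265 3.69 -1.123
vertex -2.155 3.802 -0.818
endloop
endfacet
facet normal -0.692 -0.504 0.516
outer loop
vertex -3.265 3.69 -1.123
vertex -3.325 2.905 -1.97
vertex -2.574 2.762 -1.103
endloop
endfacet
facet normal -0.371 -0.734 -0.569
outer loop
vertex -3.325 2.905 -1.97
vertex -2.745 3.318 -2.882
vertex -2.253 2.533 -2.19
endloop
endfacet
facet normal 0.246 0.163 -0.955
outer loop
vertex -2.745 3.318 -2.882
vertex -2.326 4.358 -2.597
vertex -1.635 3.43 -2.577
endloop
endfacet
facet normal 0.306 0.946 -0.109
outer loop
vertex -2.326 4.358 -2.597
vertex -2.647 4.587 -1.51
vertex -1.575 4.215 -1.73
endloop
endfacet
facet normal 0.416 -0.392 0.820
outer loop
vertex -1.529 3.087 -1.478
vertex -2.155 3.802 -0.818
vertex -2.574 2.762 -1.103
endloop
endfacet
facet normal 0.379 -0.877 0.297
outer loop
vertex -1.529 3.087 -1.478
vertex -2.574 2.762 -1.103
vertex -2.253 2.533 -2.19
endloop
endfacet
facet normal 0.737 -0.622 -0.265
outer loop
vertex -1.529 3.087 -1.478
vertex -2.253 2.533 -2.19
vertex -1.635 3.43 -2.577
endloop
endfacet
facet normal 0.996 0.021 -0.090
outer loop
vertex -1.529 3.087 -1.478
vertex -1.635 3.43 -2.577
vertex -1.575 4.215 -1.73
endloop
endfacet
facet normal 0.798 0.162 0.581
outer loop
vertex -1.529 3.087 -1.478
vertex -1.575 4.215 -1.73
vertex -2.155 3.802 -0.818
endloop
endfacet
facet normal -0.246 -0.163 0.955
outer loop
vertex -2.574 2.762 -1.103
vertex -2.155 3.802 -0.818
vertex -3.265 3.69 -1.123
endloop
endfacet
facet normal -0.306 -0.946 0.109
outer loop
vertex -2.253 2.533 -2.19
vertex -2.574 2.762 -1.103
vertex -3.325 2.905 -1.97
endloop
endfacet
facet normal 0.274 -0.534 -0.800
outer loop
vertex -1.635 3.43 -2.577
vertex -2.253 2.533 -2.19
vertex -2.745 3.318 -2.882
endloop
endfacet
facet normal 0.692 0.504 -0.516
outer loop
vertex -1.575 4.215 -1.73
vertex -1.635 3.43 -2.577
vertex -2.326 4.358 -2.597
endloop
endfacet
facet normal 0.371 0.734 0.569
outer loop
vertex -2.155 3.802 -0.818
vertex -1.575 4.215 -1.73
vertex -2.647 4.587 -1.51
endloop
endfacet
facet normal -0.556 -0.783 -0.279
outer loop
vertex 3.699 1.124 -1.519
vertex 2.662 1.858 -1.51
vertex 3.955 1.507 -3.104
endloop
endfacet
facet normal 0.816 -0.578 -0.008
outer loop
vertex 5.018 3.002 -2.57
vertex 3.699 1.124 -1.519
vertex 3.955 1.507 -3.104
endloop
endfacet
facet normal -0.557 -0.783 -0.279
outer loop
vertex 3.955 1.507 -3.104
vertex 2.662 1.858 -1.51
vertex 2.918 2.241 -3.094
endloop
endfacet
facet normal 0.155 0.233 -0.960
outer loop
vertex 2.918 2.241 -3.094
vertex 5.018 3.002 -2.57
vertex 3.955 1.507 -3.104
endloop
endfacet
facet normal -0.156 -0.232 0.960
outer loop
vertex 3.699 1.124 -1.519
vertex 3.725 3.353 -0.976
vertex 2.662 1.858 -1.51
endloop
endfacet
facet normal 0.816 -0.578 -0.008
outer loop
vertex 4.762 2.619 -0.986
vertex 3.699 1.124 -1.519
vertex 5.018 3.002 -2.57
endloop
endfacet
facet normal -0.155 -0.232 0.960
outer loop
vertex 4.762 2.619 -0.986
vertex 3.725 3.353 -0.976
vertex 3.699 1.124 -1.519
endloop
endfacet
facet normal -0.816 0.578 0.008
outer loop
vertex 2.662 1.858 -1.51
vertex 3.725 3.353 -0.976
vertex 2.918 2.241 -3.094
endloop
endfacet
facet normal 0.156 0.232 -0.960
outer loop
vertex 3.981 3.736 -2.561
vertex 5.018 3.002 -2.57
vertex 2.918 2.241 -3.094
endloop
endfacet
facet normal -0.816 0.578 0.008
outer loop
vertex 2.918 2.241 -3.094
vertex 3.725 3.353 -0.976
vertex 3.981 3.736 -2.561
endloop
endfacet
facet normal 0.556 0.783 0.279
outer loop
vertex 3.981 3.736 -2.561
vertex 4.762 2.619 -0.986
vertex 5.018 3.002 -2.57
endloop
endfacet
facet normal 0.557 0.783 0.279
outer loop
vertex 3.725 3.353 -0.976
vertex 4.762 2.619 -0.986
vertex 3.981 3.736 -2.561
endloop
endfacet

endsolid


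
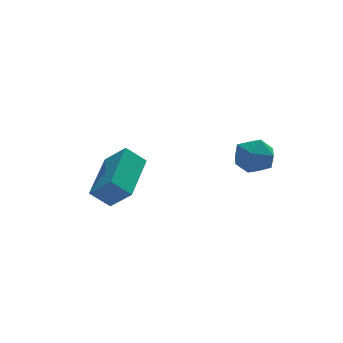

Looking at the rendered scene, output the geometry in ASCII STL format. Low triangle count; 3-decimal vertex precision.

solid 
facet normal -0.699 0.251 0.670
outer loop
vertex -1.589 -0.446 0.725
vertex -0.498 1.196 1.247
vertex -2.145 0.182 -0.091
endloop
endfacet
facet normal -0.535 -0.806 -0.256
outer loop
vertex -1.482 -0.056 -0.727
vertex -1.589 -0.446 0.725
vertex -2.145 0.182 -0.091
endloop
endfacet
facet normal -0.699 0.251 0.670
outer loop
vertex -2.145 0.182 -0.091
vertex -0.498 1.196 1.247
vertex -1.054 1.825 0.432
endloop
endfacet
facet normal -0.475 0.537 -0.697
outer loop
vertex -1.054 1.825 0.432
vertex -1.482 -0.056 -0.727
vertex -2.145 0.182 -0.091
endloop
endfacet
facet normal 0.475 -0.537 0.697
outer loop
vertex -1.589 -0.446 0.725
vertex 0.165 0.958 0.611
vertex -0.498 1.196 1.247
endloop
endfacet
facet normal -0.536 -0.805 -0.256
outer loop
vertex -0.926 -0.685 0.088
vertex -1.589 -0.446 0.725
vertex -1.482 -0.056 -0.727
endloop
endfacet
facet normal 0.475 -0.537 0.697
outer loop
vertex -0.926 -0.685 0.088
vertex 0.165 0.958 0.611
vertex -1.589 -0.446 0.725
endloop
endfacet
facet normal 0.535 0.805 0.256
outer loop
vertex -0.498 1.196 1.247
vertex 0.165 0.958 0.611
vertex -1.054 1.825 0.432
endloop
endfacet
facet normal -0.475 0.537 -0.697
outer loop
vertex -0.391 1.586 -0.205
vertex -1.482 -0.056 -0.727
vertex -1.054 1.825 0.432
endloop
endfacet
facet normal 0.535 0.805 0.255
outer loop
vertex -1.054 1.825 0.432
vertex 0.165 0.958 0.611
vertex -0.391 1.586 -0.205
endloop
endfacet
facet normal 0.698 -0.251 -0.670
outer loop
vertex -0.391 1.586 -0.205
vertex -0.926 -0.685 0.088
vertex -1.482 -0.056 -0.727
endloop
endfacet
facet normal 0.699 -0.251 -0.670
outer loop
vertex 0.165 0.958 0.611
vertex -0.926 -0.685 0.088
vertex -0.391 1.586 -0.205
endloop
endfacet
facet normal 0.014 0.975 -0.220
outer loop
vertex 3.05 -1.91 1.716
vertex 2.288 -1.847 1.947
vertex 2.876 -1.736 2.476
endloop
endfacet
facet normal 0.661 0.750 -0.020
outer loop
vertex 3.05 -1.91 1.716
vertex 2.876 -1.736 2.476
vertex 3.46 -2.255 2.309
endloop
endfacet
facet normal 0.858 0.225 -0.462
outer loop
vertex 3.05 -1.91 1.716
vertex 3.46 -2.255 2.309
vertex 3.233 -2.687 1.677
endloop
endfacet
facet normal 0.332 0.125 -0.935
outer loop
vertex 3.05 -1.91 1.716
vertex 3.233 -2.687 1.677
vertex 2.508 -2.436 1.453
endloop
endfacet
facet normal -0.190 0.588 -0.786
outer loop
vertex 3.05 -1.91 1.716
vertex 2.508 -2.436 1.453
vertex 2.288 -1.847 1.947
endloop
endfacet
facet normal 0.607 0.479 0.635
outer loop
vertex 3.46 -2.255 2.309
vertex 2.876 -1.736 2.476
vertex 2.952 -2.404 2.907
endloop
endfacet
facet normal -0.441 0.841 0.313
outer loop
vertex 2.876 -1.736 2.476
vertex 2.288 -1.847 1.947
vertex 2.227 -2.153 2.683
endloop
endfacet
facet normal -0.770 0.216 -0.600
outer loop
vertex 2.288 -1.847 1.947
vertex 2.508 -2.436 1.453
vertex 2.0 -2.585 2.051
endloop
endfacet
facet normal 0.075 -0.535 -0.842
outer loop
vertex 2.508 -2.436 1.453
vertex 3.233 -2.687 1.677
vertex 2.584 -3.104 1.884
endloop
endfacet
facet normal 0.925 -0.372 -0.078
outer loop
vertex 3.233 -2.687 1.677
vertex 3.46 -2.255 2.309
vertex 3.172 -2.993 2.413
endloop
endfacet
facet normal -0.332 -0.125 0.935
outer loop
vertex 2.41 -2.93 2.644
vertex 2.952 -2.404 2.907
vertex 2.227 -2.153 2.683
endloop
endfacet
facet normal -0.858 -0.225 0.462
outer loop
vertex 2.41 -2.93 2.644
vertex 2.227 -2.153 2.683
vertex 2.0 -2.585 2.051
endloop
endfacet
facet normal -0.661 -0.750 0.020
outer loop
vertex 2.41 -2.93 2.644
vertex 2.0 -2.585 2.051
vertex 2.584 -3.104 1.884
endloop
endfacet
facet normal -0.014 -0.975 0.220
outer loop
vertex 2.41 -2.93 2.644
vertex 2.584 -3.104 1.884
vertex 3.172 -2.993 2.413
endloop
endfacet
facet normal 0.190 -0.588 0.786
outer loop
vertex 2.41 -2.93 2.644
vertex 3.172 -2.993 2.413
vertex 2.952 -2.404 2.907
endloop
endfacet
facet normal -0.075 0.535 0.842
outer loop
vertex 2.227 -2.153 2.683
vertex 2.952 -2.404 2.907
vertex 2.876 -1.736 2.476
endloop
endfacet
facet normal -0.925 0.372 0.078
outer loop
vertex 2.0 -2.585 2.051
vertex 2.227 -2.153 2.683
vertex 2.288 -1.847 1.947
endloop
endfacet
facet normal -0.607 -0.479 -0.635
outer loop
vertex 2.584 -3.104 1.884
vertex 2.0 -2.585 2.051
vertex 2.508 -2.436 1.453
endloop
endfacet
facet normal 0.441 -0.841 -0.313
outer loop
vertex 3.172 -2.993 2.413
vertex 2.584 -3.104 1.884
vertex 3.233 -2.687 1.677
endloop
endfacet
facet normal 0.770 -0.216 0.600
outer loop
vertex 2.952 -2.404 2.907
vertex 3.172 -2.993 2.413
vertex 3.46 -2.255 2.309
endloop
endfacet

endsolid


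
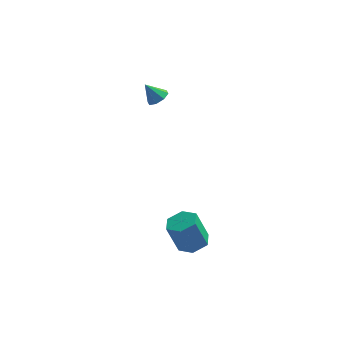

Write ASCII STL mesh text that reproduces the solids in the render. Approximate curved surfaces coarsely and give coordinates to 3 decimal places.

solid 
facet normal 0.581 -0.036 -0.813
outer loop
vertex -1.629 2.299 3.644
vertex -2.039 2.827 3.328
vertex -1.437 2.82 3.758
endloop
endfacet
facet normal 0.387 -0.331 0.861
outer loop
vertex -1.629 2.299 3.644
vertex -1.437 2.82 3.758
vertex -2.801 2.873 4.392
endloop
endfacet
facet normal 0.581 -0.035 -0.813
outer loop
vertex -1.437 2.82 3.758
vertex -2.039 2.827 3.328
vertex -1.599 3.345 3.62
endloop
endfacet
facet normal 0.406 0.348 0.845
outer loop
vertex -1.437 2.82 3.758
vertex -1.599 3.345 3.62
vertex -2.801 2.873 4.392
endloop
endfacet
facet normal 0.581 -0.035 -0.813
outer loop
vertex -1.599 3.345 3.62
vertex -2.039 2.827 3.328
vertex -2.018 3.567 3.311
endloop
endfacet
facet normal 0.031 0.831 0.556
outer loop
vertex -1.599 3.345 3.62
vertex -2.018 3.567 3.311
vertex -2.801 2.873 4.392
endloop
endfacet
facet normal 0.582 -0.035 -0.813
outer loop
vertex -2.018 3.567 3.311
vertex -2.039 2.827 3.328
vertex -2.45 3.355 3.011
endloop
endfacet
facet normal -0.522 0.838 0.160
outer loop
vertex -2.018 3.567 3.311
vertex -2.45 3.355 3.011
vertex -2.801 2.873 4.392
endloop
endfacet
facet normal 0.581 -0.035 -0.813
outer loop
vertex -2.45 3.355 3.011
vertex -2.039 2.827 3.328
vertex -2.641 2.834 2.897
endloop
endfacet
facet normal -0.925 0.363 -0.109
outer loop
vertex -2.45 3.355 3.011
vertex -2.641 2.834 2.897
vertex -2.801 2.873 4.392
endloop
endfacet
facet normal 0.582 -0.034 -0.813
outer loop
vertex -2.641 2.834 2.897
vertex -2.039 2.827 3.328
vertex -2.479 2.309 3.035
endloop
endfacet
facet normal -0.944 -0.316 -0.093
outer loop
vertex -2.641 2.834 2.897
vertex -2.479 2.309 3.035
vertex -2.801 2.873 4.392
endloop
endfacet
facet normal 0.581 -0.034 -0.813
outer loop
vertex -2.479 2.309 3.035
vertex -2.039 2.827 3.328
vertex -2.06 2.088 3.344
endloop
endfacet
facet normal -0.567 -0.799 0.198
outer loop
vertex -2.479 2.309 3.035
vertex -2.06 2.088 3.344
vertex -2.801 2.873 4.392
endloop
endfacet
facet normal 0.582 -0.034 -0.812
outer loop
vertex -2.06 2.088 3.344
vertex -2.039 2.827 3.328
vertex -1.629 2.299 3.644
endloop
endfacet
facet normal -0.017 -0.806 0.592
outer loop
vertex -2.06 2.088 3.344
vertex -1.629 2.299 3.644
vertex -2.801 2.873 4.392
endloop
endfacet
facet normal 0.339 0.039 -0.940
outer loop
vertex 1.445 -3.188 -4.618
vertex 0.597 -2.72 -4.904
vertex 1.392 -2.179 -4.595
endloop
endfacet
facet normal 0.940 0.042 0.340
outer loop
vertex 1.445 -3.188 -4.618
vertex 1.392 -2.179 -4.595
vertex 0.751 -3.268 -2.69
endloop
endfacet
facet normal 0.939 0.042 0.340
outer loop
vertex 0.751 -3.268 -2.69
vertex 1.392 -2.179 -4.595
vertex 0.698 -2.26 -2.668
endloop
endfacet
facet normal -0.338 -0.038 0.940
outer loop
vertex 0.751 -3.268 -2.69
vertex 0.698 -2.26 -2.668
vertex -0.097 -2.8 -2.976
endloop
endfacet
facet normal 0.339 0.039 -0.940
outer loop
vertex 1.392 -2.179 -4.595
vertex 0.597 -2.72 -4.904
vertex 0.544 -1.712 -4.881
endloop
endfacet
facet normal 0.424 0.886 0.190
outer loop
vertex 1.392 -2.179 -4.595
vertex 0.544 -1.712 -4.881
vertex 0.698 -2.26 -2.668
endloop
endfacet
facet normal 0.425 0.885 0.190
outer loop
vertex 0.698 -2.26 -2.668
vertex 0.544 -1.712 -4.881
vertex -0.15 -1.792 -2.953
endloop
endfacet
facet normal -0.338 -0.039 0.940
outer loop
vertex 0.698 -2.26 -2.668
vertex -0.15 -1.792 -2.953
vertex -0.097 -2.8 -2.976
endloop
endfacet
facet normal 0.339 0.039 -0.940
outer loop
vertex 0.544 -1.712 -4.881
vertex 0.597 -2.72 -4.904
vertex -0.251 -2.252 -5.19
endloop
endfacet
facet normal -0.515 0.844 -0.150
outer loop
vertex 0.544 -1.712 -4.881
vertex -0.251 -2.252 -5.19
vertex -0.15 -1.792 -2.953
endloop
endfacet
facet normal -0.515 0.844 -0.150
outer loop
vertex -0.15 -1.792 -2.953
vertex -0.251 -2.252 -5.19
vertex -0.945 -2.332 -3.262
endloop
endfacet
facet normal -0.339 -0.039 0.940
outer loop
vertex -0.15 -1.792 -2.953
vertex -0.945 -2.332 -3.262
vertex -0.097 -2.8 -2.976
endloop
endfacet
facet normal 0.338 0.038 -0.940
outer loop
vertex -0.251 -2.252 -5.19
vertex 0.597 -2.72 -4.904
vertex -0.198 -3.26 -5.212
endloop
endfacet
facet normal -0.940 -0.042 -0.340
outer loop
vertex -0.251 -2.252 -5.19
vertex -0.198 -3.26 -5.212
vertex -0.945 -2.332 -3.262
endloop
endfacet
facet normal -0.939 -0.042 -0.340
outer loop
vertex -0.945 -2.332 -3.262
vertex -0.198 -3.26 -5.212
vertex -0.892 -3.341 -3.285
endloop
endfacet
facet normal -0.339 -0.039 0.940
outer loop
vertex -0.945 -2.332 -3.262
vertex -0.892 -3.341 -3.285
vertex -0.097 -2.8 -2.976
endloop
endfacet
facet normal 0.338 0.039 -0.940
outer loop
vertex -0.198 -3.26 -5.212
vertex 0.597 -2.72 -4.904
vertex 0.65 -3.728 -4.927
endloop
endfacet
facet normal -0.425 -0.885 -0.190
outer loop
vertex -0.198 -3.26 -5.212
vertex 0.65 -3.728 -4.927
vertex -0.892 -3.341 -3.285
endloop
endfacet
facet normal -0.424 -0.886 -0.189
outer loop
vertex -0.892 -3.341 -3.285
vertex 0.65 -3.728 -4.927
vertex -0.044 -3.808 -2.999
endloop
endfacet
facet normal -0.339 -0.039 0.940
outer loop
vertex -0.892 -3.341 -3.285
vertex -0.044 -3.808 -2.999
vertex -0.097 -2.8 -2.976
endloop
endfacet
facet normal 0.339 0.039 -0.940
outer loop
vertex 0.65 -3.728 -4.927
vertex 0.597 -2.72 -4.904
vertex 1.445 -3.188 -4.618
endloop
endfacet
facet normal 0.515 -0.844 0.150
outer loop
vertex 0.65 -3.728 -4.927
vertex 1.445 -3.188 -4.618
vertex -0.044 -3.808 -2.999
endloop
endfacet
facet normal 0.515 -0.844 0.150
outer loop
vertex -0.044 -3.808 -2.999
vertex 1.445 -3.188 -4.618
vertex 0.751 -3.268 -2.69
endloop
endfacet
facet normal -0.339 -0.039 0.940
outer loop
vertex -0.044 -3.808 -2.999
vertex 0.751 -3.268 -2.69
vertex -0.097 -2.8 -2.976
endloop
endfacet

endsolid
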